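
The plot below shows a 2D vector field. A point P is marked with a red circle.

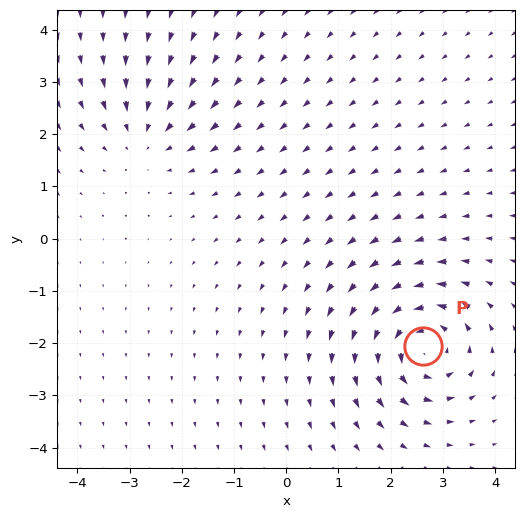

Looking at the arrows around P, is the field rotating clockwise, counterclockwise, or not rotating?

counterclockwise

Near P at (2.6, -2.1) the arrows circulate counterclockwise. The curl (z-component) there is about +6; positive curl means counterclockwise rotation.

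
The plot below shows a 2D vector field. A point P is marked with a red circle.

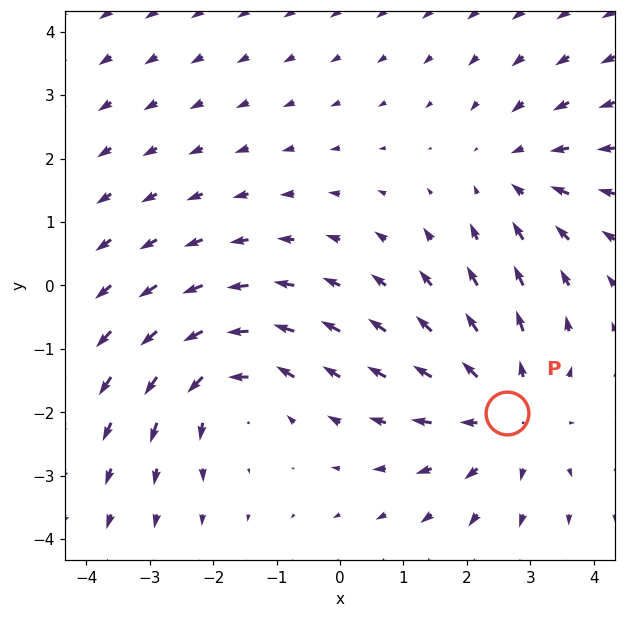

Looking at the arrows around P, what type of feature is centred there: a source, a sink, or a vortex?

source

At P (2.6, -2.0) the arrows spread outward. Divergence about +3, curl ≈0 — positive divergence with near-zero curl is a source.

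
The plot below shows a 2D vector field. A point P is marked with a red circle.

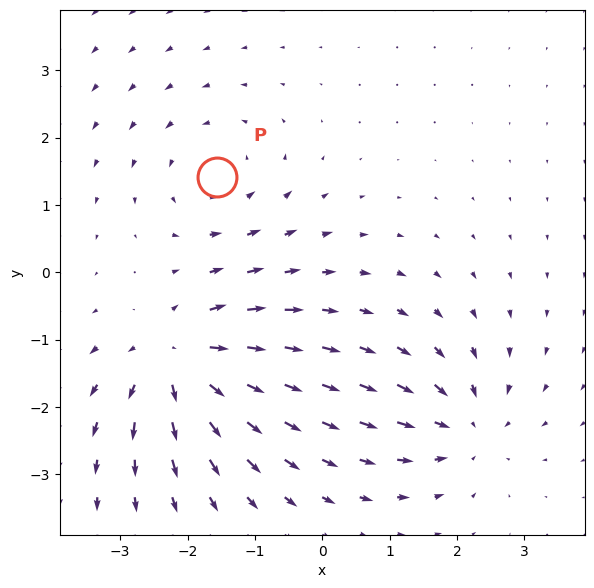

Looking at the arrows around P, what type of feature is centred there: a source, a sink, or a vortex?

At P (-1.6, 1.4) the arrows circulate counterclockwise. Divergence ≈0, curl about +3 — near-zero divergence with nonzero curl is a vortex.

vortex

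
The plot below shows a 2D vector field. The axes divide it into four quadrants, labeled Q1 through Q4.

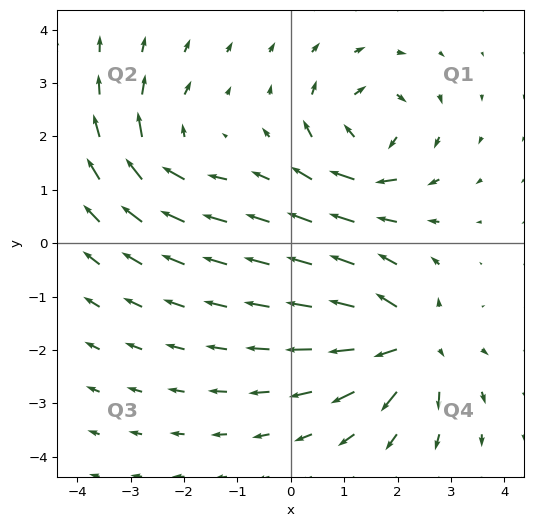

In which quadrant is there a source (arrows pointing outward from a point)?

Q4

The source sits at approximately (2.3, -1.9), which lies in quadrant Q4. The divergence there is about +5, positive as expected for a source.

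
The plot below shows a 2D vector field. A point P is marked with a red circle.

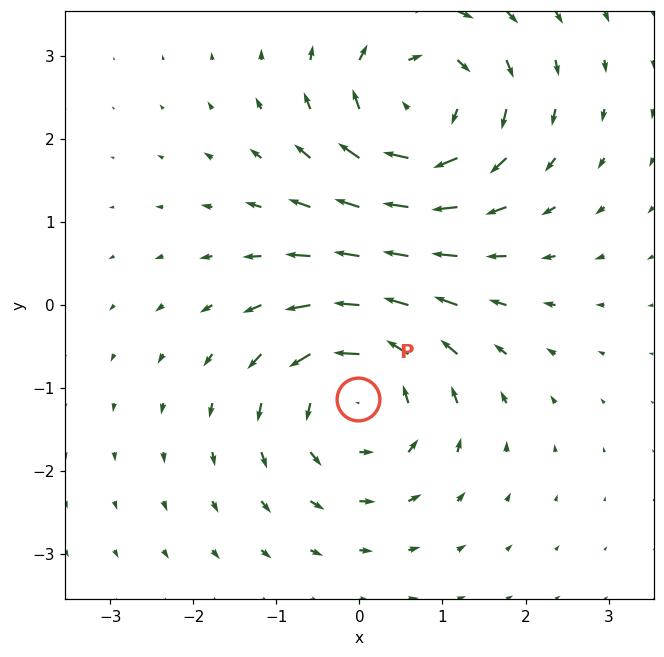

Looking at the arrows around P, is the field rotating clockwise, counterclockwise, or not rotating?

Near P at (-0.0, -1.1) the arrows circulate counterclockwise. The curl (z-component) there is about +5; positive curl means counterclockwise rotation.

counterclockwise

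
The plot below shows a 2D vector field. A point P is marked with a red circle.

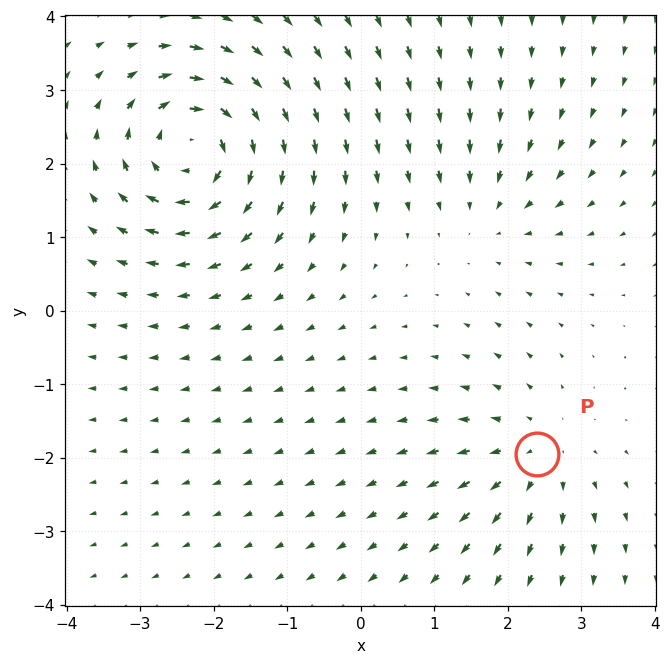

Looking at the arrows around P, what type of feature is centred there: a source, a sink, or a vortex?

At P (2.4, -1.9) the arrows spread outward. Divergence about +3, curl ≈0 — positive divergence with near-zero curl is a source.

source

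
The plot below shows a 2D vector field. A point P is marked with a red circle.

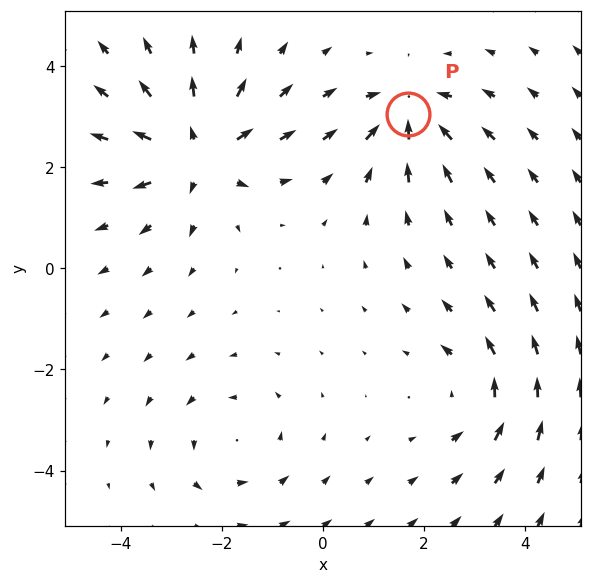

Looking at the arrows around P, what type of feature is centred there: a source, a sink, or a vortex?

At P (1.7, 3.1) the arrows converge inward. Divergence about -4, curl ≈0 — negative divergence with near-zero curl is a sink.

sink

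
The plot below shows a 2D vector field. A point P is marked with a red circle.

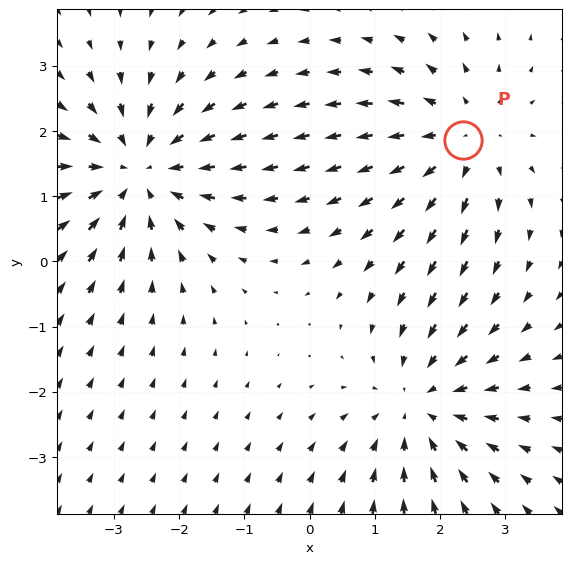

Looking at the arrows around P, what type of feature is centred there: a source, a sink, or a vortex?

At P (2.3, 1.9) the arrows spread outward. Divergence about +3, curl ≈0 — positive divergence with near-zero curl is a source.

source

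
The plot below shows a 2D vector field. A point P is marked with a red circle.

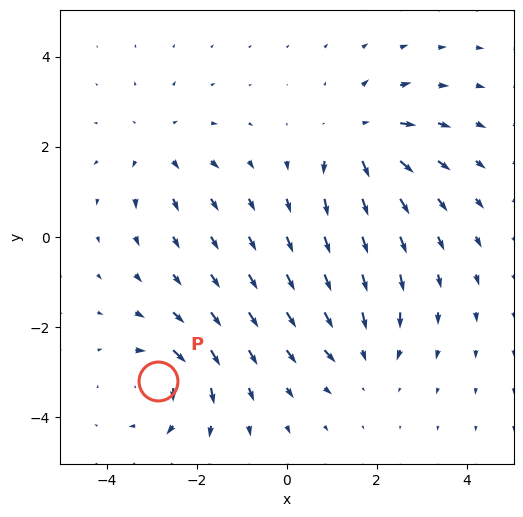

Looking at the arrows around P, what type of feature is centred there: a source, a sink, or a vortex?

At P (-2.9, -3.2) the arrows circulate clockwise. Divergence ≈0, curl about -6 — near-zero divergence with nonzero curl is a vortex.

vortex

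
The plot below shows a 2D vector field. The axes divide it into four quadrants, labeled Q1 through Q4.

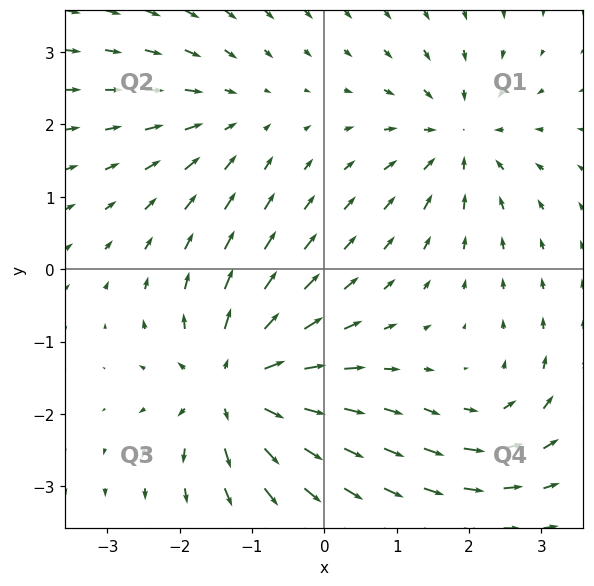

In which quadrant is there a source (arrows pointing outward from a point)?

The source sits at approximately (-1.2, -1.6), which lies in quadrant Q3. The divergence there is about +6, positive as expected for a source.

Q3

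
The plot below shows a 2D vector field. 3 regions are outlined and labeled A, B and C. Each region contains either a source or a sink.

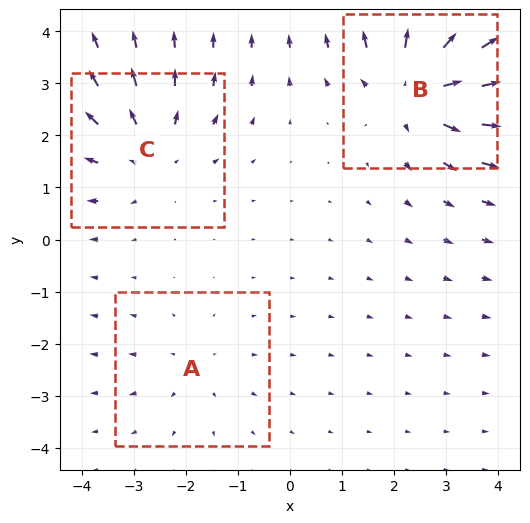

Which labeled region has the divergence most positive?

Divergence at each region's feature centre — A: about +2, B: about +4, C: about +3. Region B is most positive.

B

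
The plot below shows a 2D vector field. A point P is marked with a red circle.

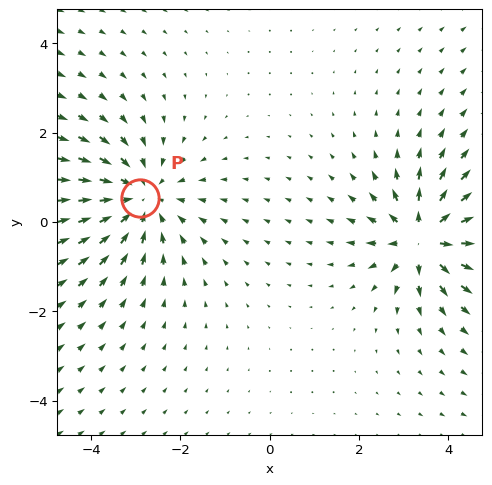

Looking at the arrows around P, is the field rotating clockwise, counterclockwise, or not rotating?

Near P at (-2.9, 0.5) the arrows show no circulation. The curl there is ≈0.

not rotating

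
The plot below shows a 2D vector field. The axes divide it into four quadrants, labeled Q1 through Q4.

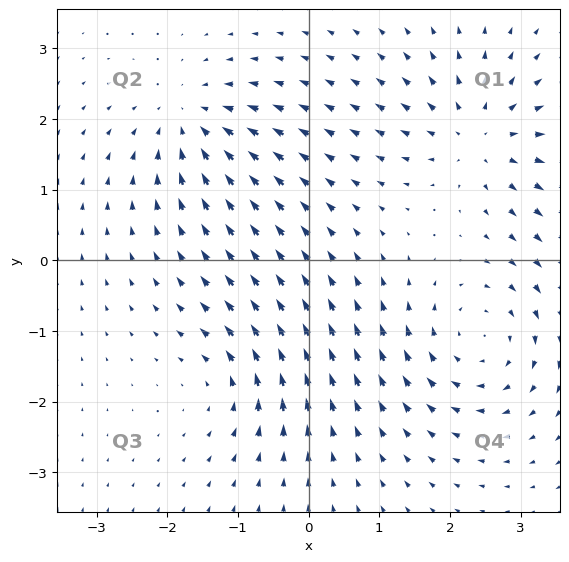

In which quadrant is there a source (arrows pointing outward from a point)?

Q1

The source sits at approximately (2.4, 1.8), which lies in quadrant Q1. The divergence there is about +5, positive as expected for a source.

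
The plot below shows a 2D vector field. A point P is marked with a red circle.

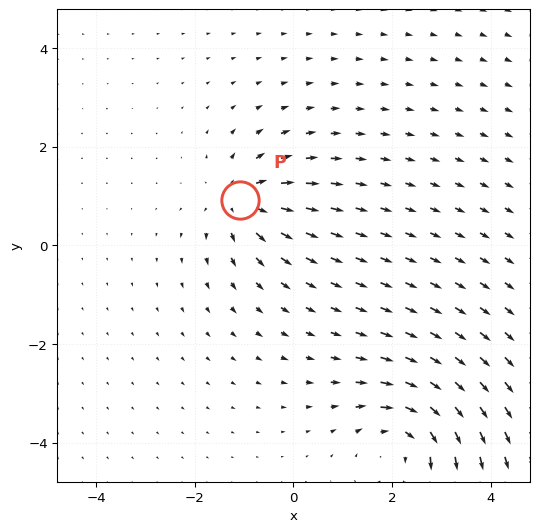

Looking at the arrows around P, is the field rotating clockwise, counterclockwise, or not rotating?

not rotating

Near P at (-1.1, 0.9) the arrows show no circulation. The curl there is ≈0.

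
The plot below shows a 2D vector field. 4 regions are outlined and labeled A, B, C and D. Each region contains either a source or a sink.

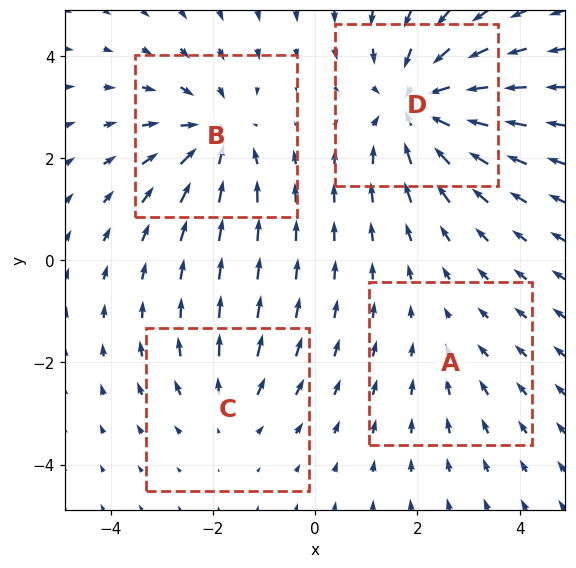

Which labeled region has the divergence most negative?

Divergence at each region's feature centre — A: about -2, B: about -5, C: about +3, D: about -6. Region D is most negative.

D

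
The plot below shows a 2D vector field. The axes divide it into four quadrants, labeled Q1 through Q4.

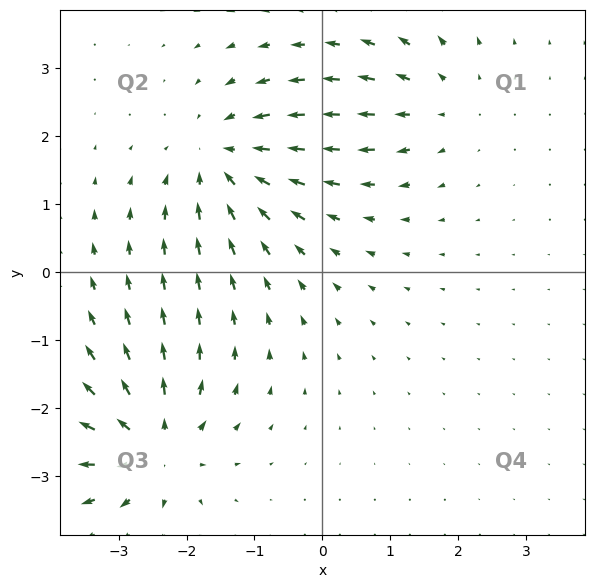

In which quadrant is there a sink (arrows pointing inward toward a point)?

The sink sits at approximately (-1.5, 1.7), which lies in quadrant Q2. The divergence there is about -4, negative as expected for a sink.

Q2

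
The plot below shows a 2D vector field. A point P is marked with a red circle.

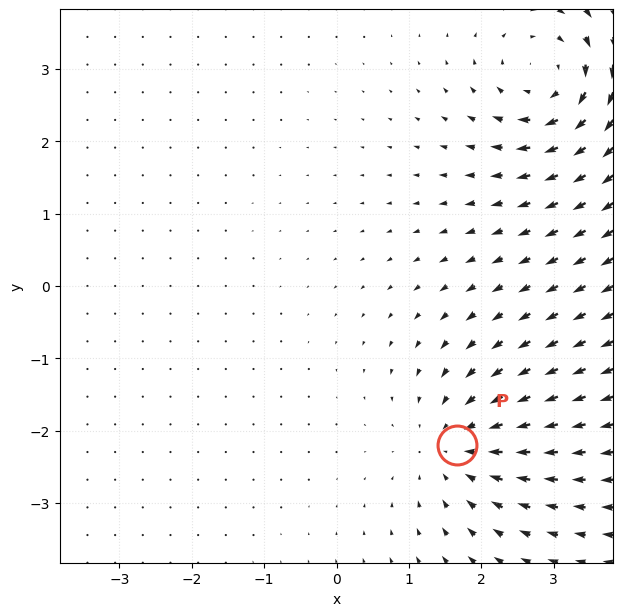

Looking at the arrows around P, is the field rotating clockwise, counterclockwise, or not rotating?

not rotating

Near P at (1.7, -2.2) the arrows show no circulation. The curl there is ≈0.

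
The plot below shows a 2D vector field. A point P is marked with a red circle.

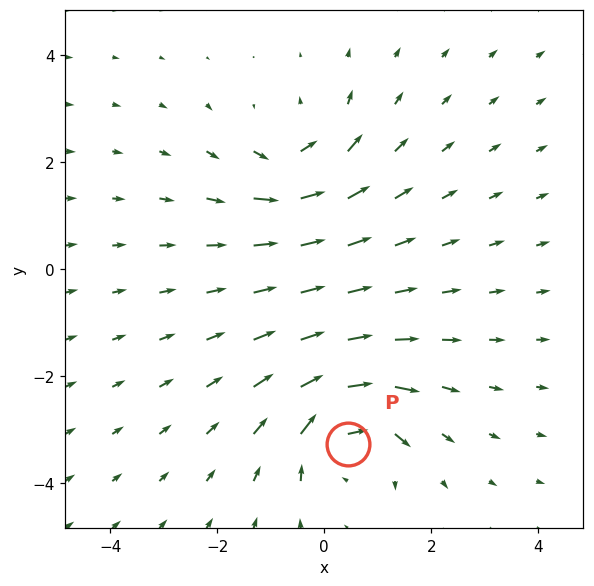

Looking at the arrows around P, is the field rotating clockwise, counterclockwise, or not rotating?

clockwise

Near P at (0.4, -3.3) the arrows circulate clockwise. The curl (z-component) there is about -4; negative curl means clockwise rotation.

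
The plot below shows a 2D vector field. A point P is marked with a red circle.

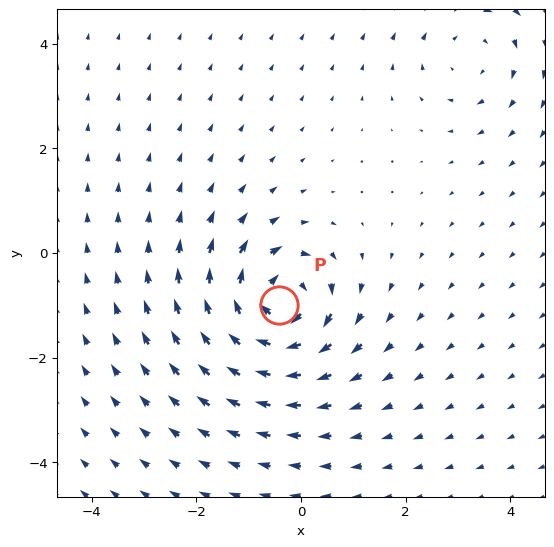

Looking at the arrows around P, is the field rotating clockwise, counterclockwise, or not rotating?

Near P at (-0.4, -1.0) the arrows circulate clockwise. The curl (z-component) there is about -6; negative curl means clockwise rotation.

clockwise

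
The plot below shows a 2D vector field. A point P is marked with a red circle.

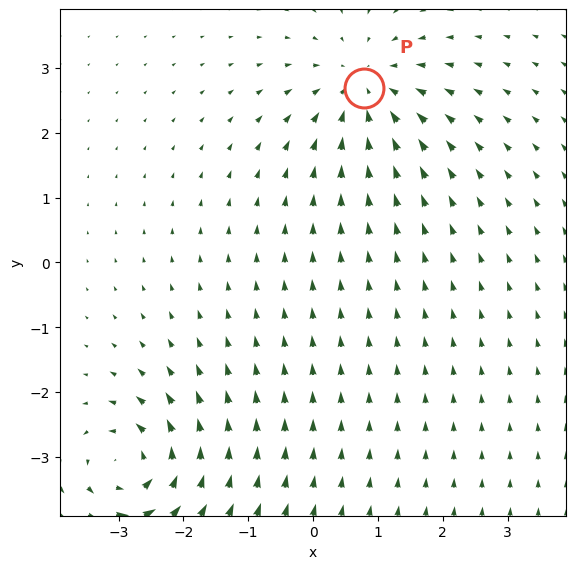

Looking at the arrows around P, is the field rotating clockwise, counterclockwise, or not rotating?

Near P at (0.8, 2.7) the arrows show no circulation. The curl there is ≈0.

not rotating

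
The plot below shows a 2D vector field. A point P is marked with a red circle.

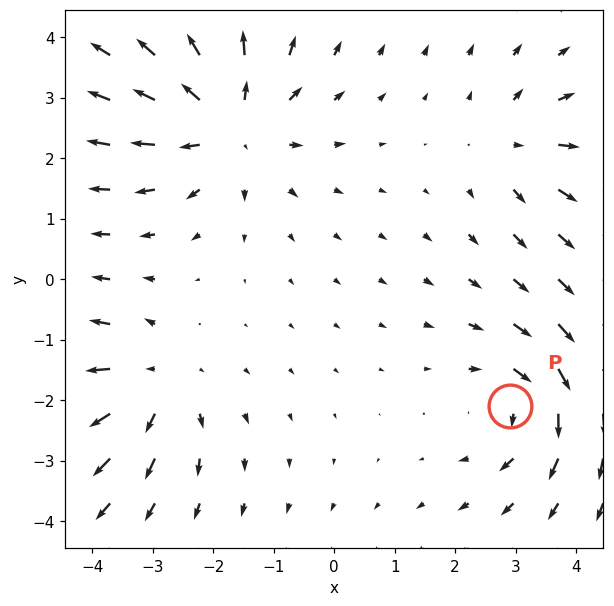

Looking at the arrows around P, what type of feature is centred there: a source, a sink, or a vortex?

At P (2.9, -2.1) the arrows circulate clockwise. Divergence ≈0, curl about -4 — near-zero divergence with nonzero curl is a vortex.

vortex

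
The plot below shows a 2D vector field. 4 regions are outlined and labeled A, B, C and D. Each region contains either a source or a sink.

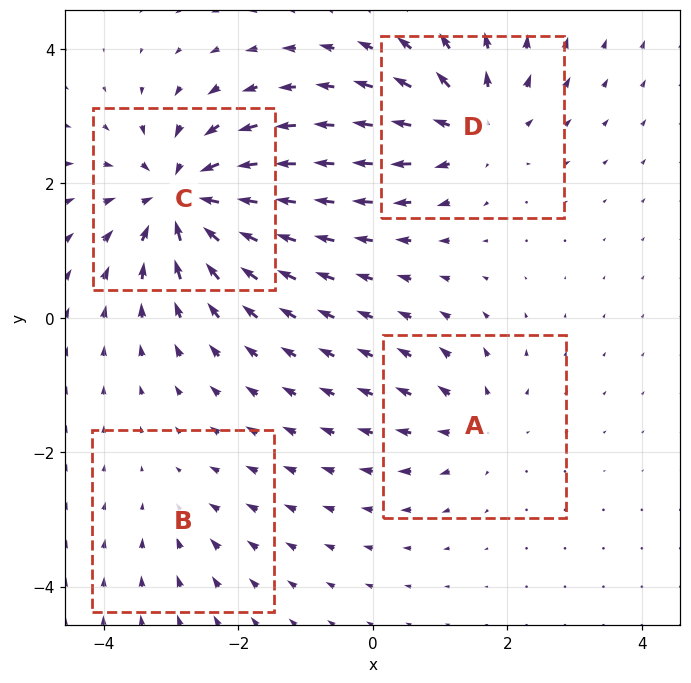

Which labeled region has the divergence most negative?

C

Divergence at each region's feature centre — A: about +4, B: about -2, C: about -8, D: about +6. Region C is most negative.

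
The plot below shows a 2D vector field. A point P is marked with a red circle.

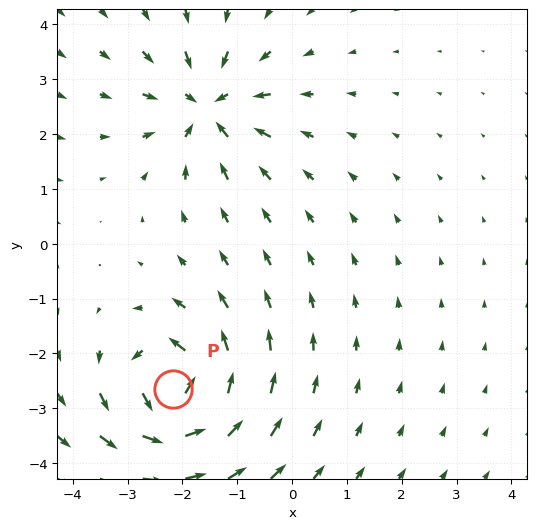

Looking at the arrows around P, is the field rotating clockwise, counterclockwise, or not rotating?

counterclockwise

Near P at (-2.2, -2.7) the arrows circulate counterclockwise. The curl (z-component) there is about +7; positive curl means counterclockwise rotation.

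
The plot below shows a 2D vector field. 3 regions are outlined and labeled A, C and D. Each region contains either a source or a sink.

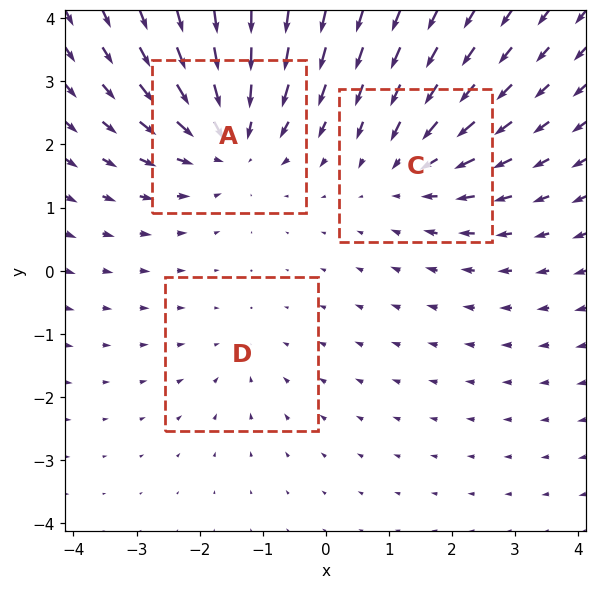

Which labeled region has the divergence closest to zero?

Divergence at each region's feature centre — A: about -4, C: about -3, D: about -2. Region D is closest to zero.

D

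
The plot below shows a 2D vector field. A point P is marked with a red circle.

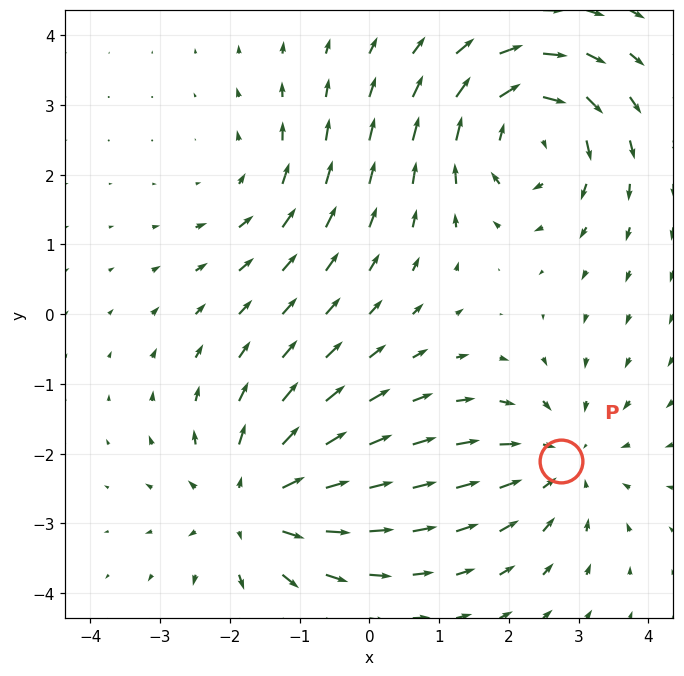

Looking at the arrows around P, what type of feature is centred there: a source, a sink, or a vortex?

sink

At P (2.8, -2.1) the arrows converge inward. Divergence about -3, curl ≈0 — negative divergence with near-zero curl is a sink.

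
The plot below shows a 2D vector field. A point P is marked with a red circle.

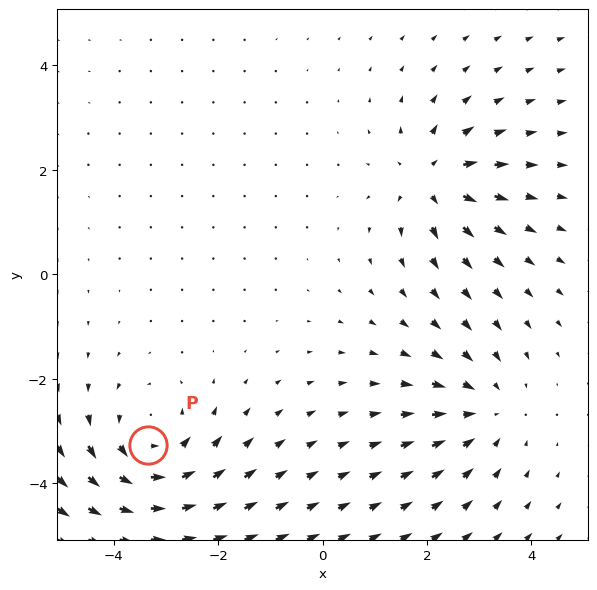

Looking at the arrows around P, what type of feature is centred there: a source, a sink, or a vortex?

vortex

At P (-3.3, -3.3) the arrows circulate counterclockwise. Divergence ≈0, curl about +4 — near-zero divergence with nonzero curl is a vortex.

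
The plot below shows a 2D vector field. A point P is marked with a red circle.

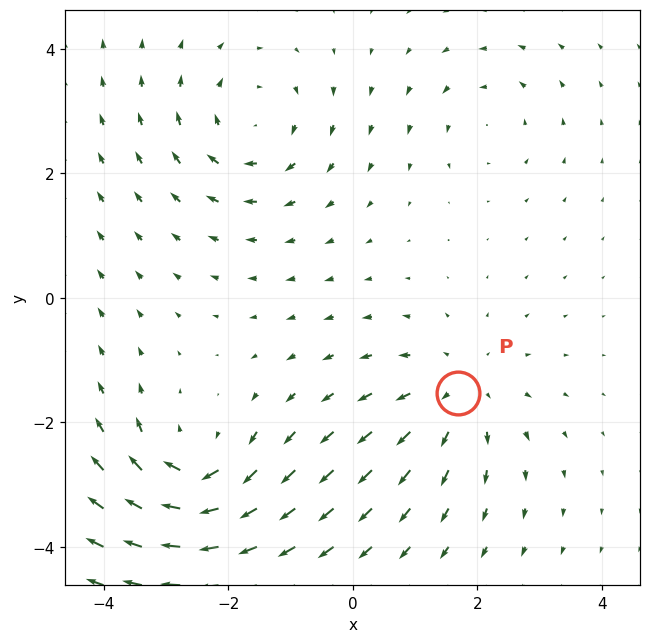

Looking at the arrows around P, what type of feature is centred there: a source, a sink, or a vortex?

At P (1.7, -1.5) the arrows spread outward. Divergence about +3, curl ≈0 — positive divergence with near-zero curl is a source.

source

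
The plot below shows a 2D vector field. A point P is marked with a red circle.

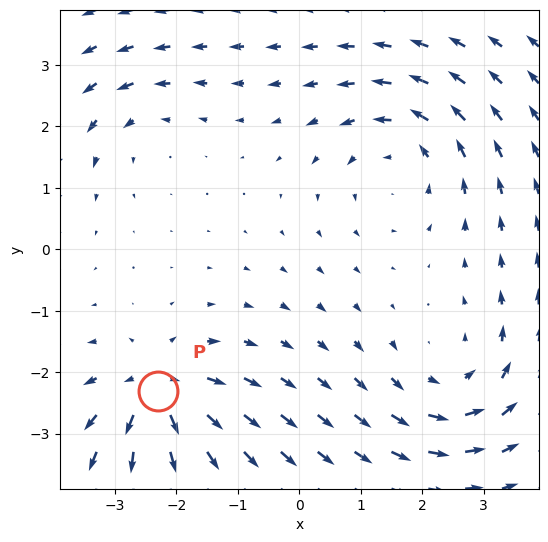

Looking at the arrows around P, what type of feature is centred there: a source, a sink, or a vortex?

At P (-2.3, -2.3) the arrows spread outward. Divergence about +6, curl ≈0 — positive divergence with near-zero curl is a source.

source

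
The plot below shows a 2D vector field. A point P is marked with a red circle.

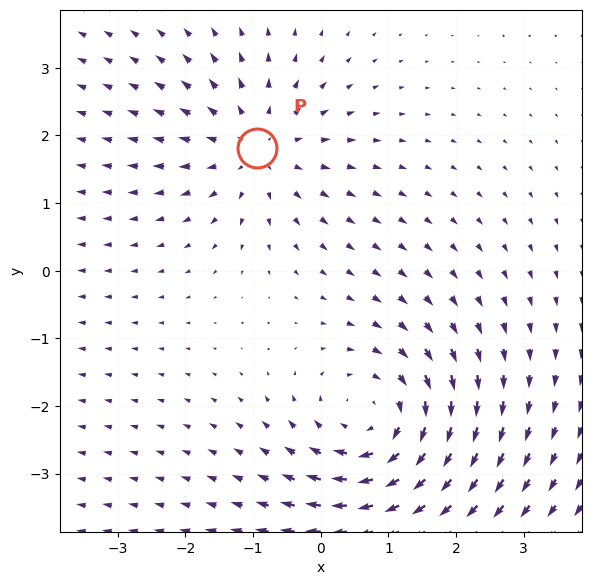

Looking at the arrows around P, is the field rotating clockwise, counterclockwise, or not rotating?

not rotating

Near P at (-0.9, 1.8) the arrows show no circulation. The curl there is ≈0.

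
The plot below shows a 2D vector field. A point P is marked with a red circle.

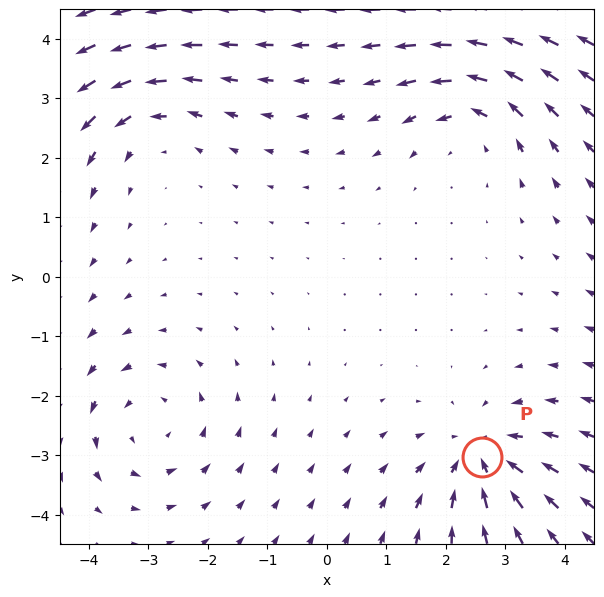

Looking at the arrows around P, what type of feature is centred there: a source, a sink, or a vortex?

sink

At P (2.6, -3.0) the arrows converge inward. Divergence about -4, curl ≈0 — negative divergence with near-zero curl is a sink.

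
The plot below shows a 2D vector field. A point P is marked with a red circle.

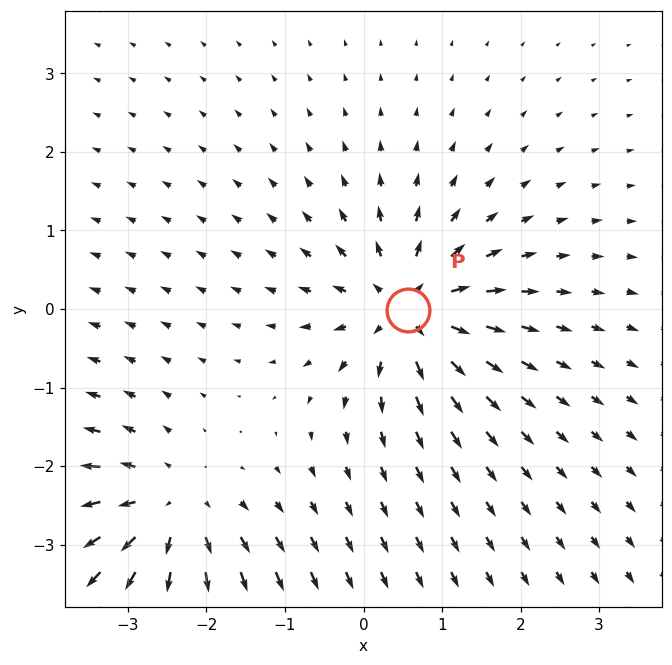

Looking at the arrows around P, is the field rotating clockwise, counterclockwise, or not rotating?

not rotating

Near P at (0.6, -0.0) the arrows show no circulation. The curl there is ≈0.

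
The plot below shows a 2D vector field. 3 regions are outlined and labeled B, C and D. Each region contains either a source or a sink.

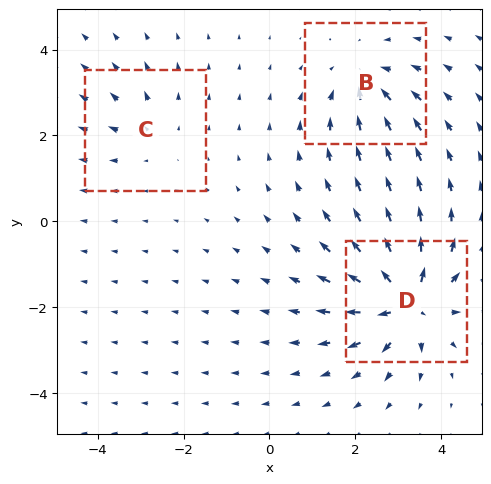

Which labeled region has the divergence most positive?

D

Divergence at each region's feature centre — B: about -4, C: about +2, D: about +6. Region D is most positive.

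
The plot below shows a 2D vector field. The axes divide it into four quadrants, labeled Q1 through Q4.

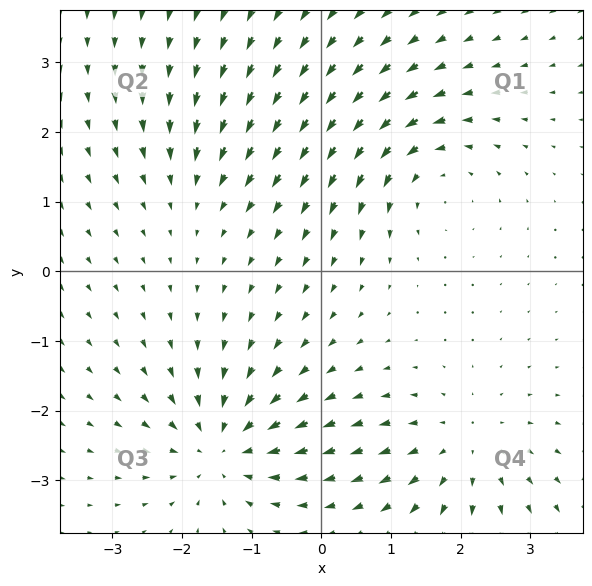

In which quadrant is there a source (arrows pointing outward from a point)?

Q4

The source sits at approximately (2.0, -2.5), which lies in quadrant Q4. The divergence there is about +4, positive as expected for a source.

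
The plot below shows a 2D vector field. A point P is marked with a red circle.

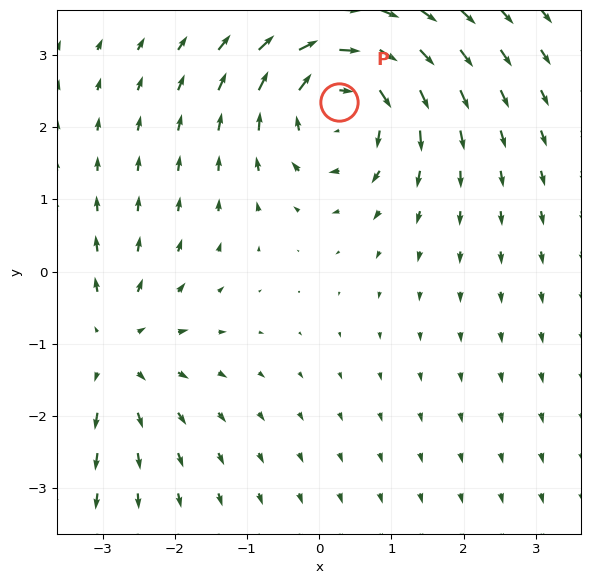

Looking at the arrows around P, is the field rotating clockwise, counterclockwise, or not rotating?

Near P at (0.3, 2.3) the arrows circulate clockwise. The curl (z-component) there is about -6; negative curl means clockwise rotation.

clockwise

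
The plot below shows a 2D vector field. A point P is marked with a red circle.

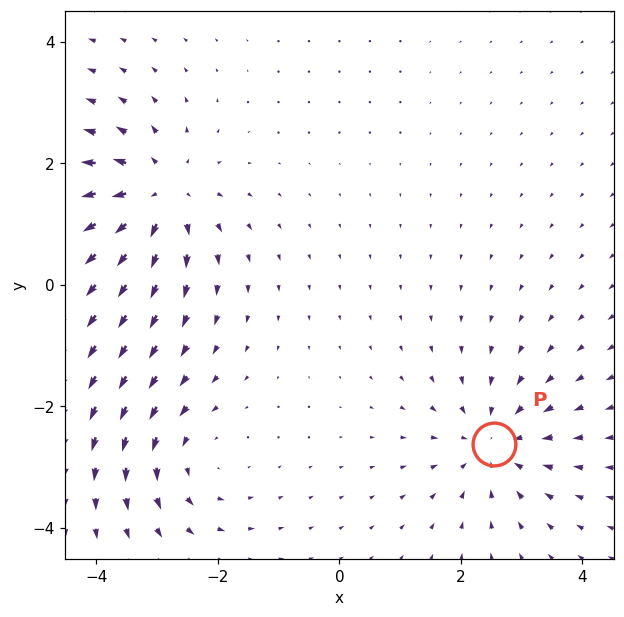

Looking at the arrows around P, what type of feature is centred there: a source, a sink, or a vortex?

At P (2.5, -2.6) the arrows converge inward. Divergence about -4, curl ≈0 — negative divergence with near-zero curl is a sink.

sink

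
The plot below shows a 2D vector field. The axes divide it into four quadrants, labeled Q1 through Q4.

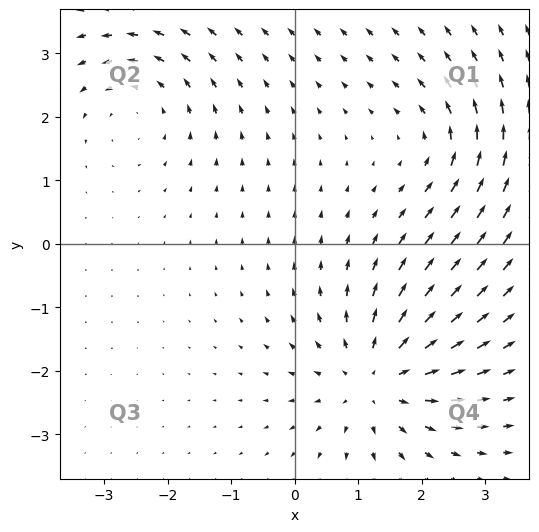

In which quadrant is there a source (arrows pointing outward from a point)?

Q4

The source sits at approximately (1.3, -2.1), which lies in quadrant Q4. The divergence there is about +5, positive as expected for a source.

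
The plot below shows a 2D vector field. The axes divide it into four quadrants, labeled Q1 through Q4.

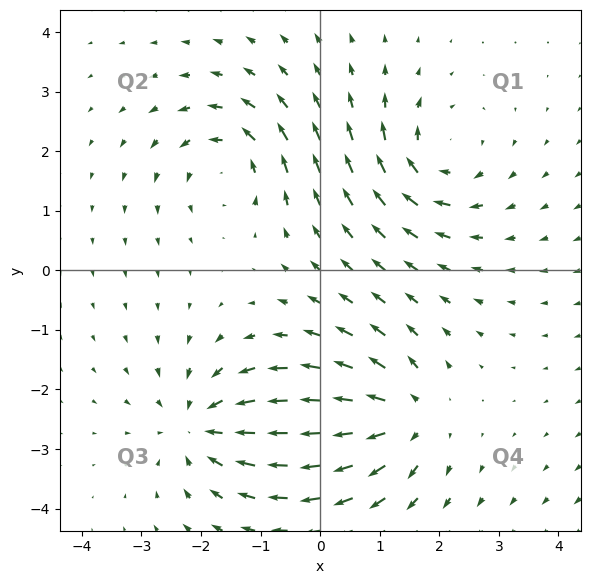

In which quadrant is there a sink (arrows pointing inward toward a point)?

Q3

The sink sits at approximately (-2.0, -2.6), which lies in quadrant Q3. The divergence there is about -5, negative as expected for a sink.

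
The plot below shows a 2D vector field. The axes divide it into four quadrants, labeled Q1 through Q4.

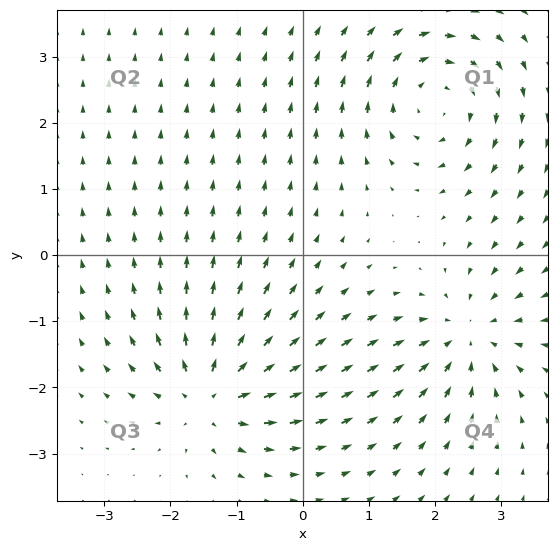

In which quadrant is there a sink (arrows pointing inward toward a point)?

The sink sits at approximately (2.5, -1.2), which lies in quadrant Q4. The divergence there is about -4, negative as expected for a sink.

Q4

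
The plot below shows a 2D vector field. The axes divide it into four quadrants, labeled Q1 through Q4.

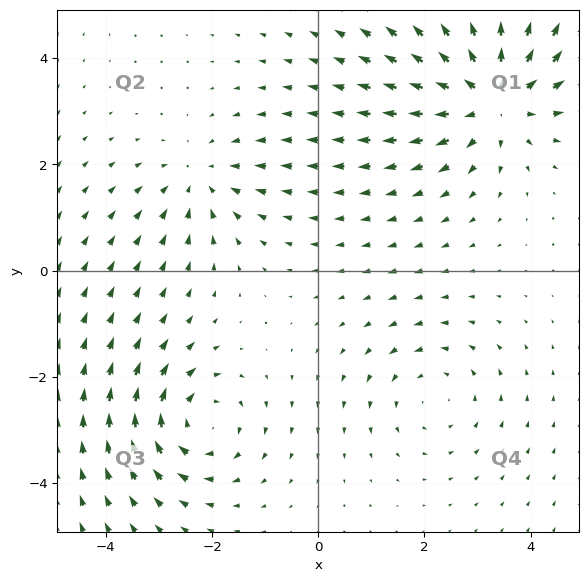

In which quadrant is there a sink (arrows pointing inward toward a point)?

The sink sits at approximately (-2.2, 1.7), which lies in quadrant Q2. The divergence there is about -3, negative as expected for a sink.

Q2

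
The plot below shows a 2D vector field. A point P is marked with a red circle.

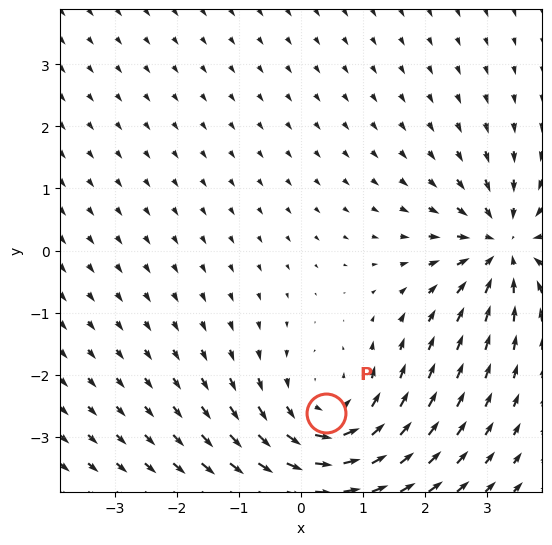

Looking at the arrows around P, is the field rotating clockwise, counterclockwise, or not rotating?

Near P at (0.4, -2.6) the arrows circulate counterclockwise. The curl (z-component) there is about +4; positive curl means counterclockwise rotation.

counterclockwise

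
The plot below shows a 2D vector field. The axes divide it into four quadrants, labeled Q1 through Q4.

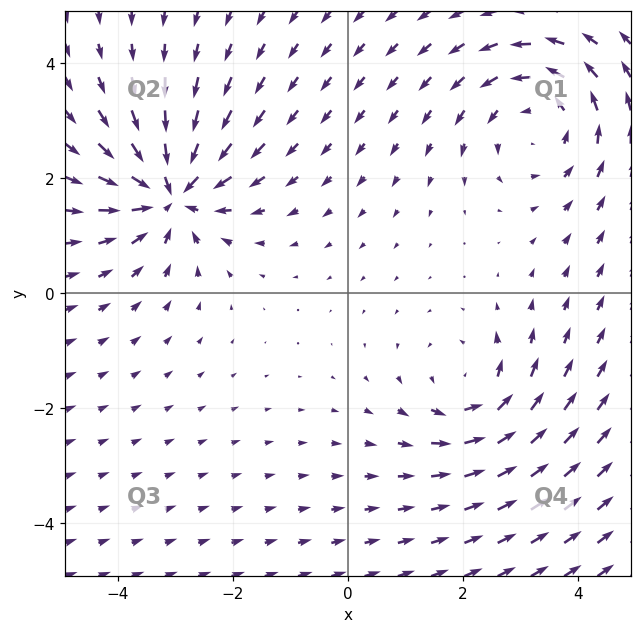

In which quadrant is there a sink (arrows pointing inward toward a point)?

The sink sits at approximately (-3.1, 1.7), which lies in quadrant Q2. The divergence there is about -6, negative as expected for a sink.

Q2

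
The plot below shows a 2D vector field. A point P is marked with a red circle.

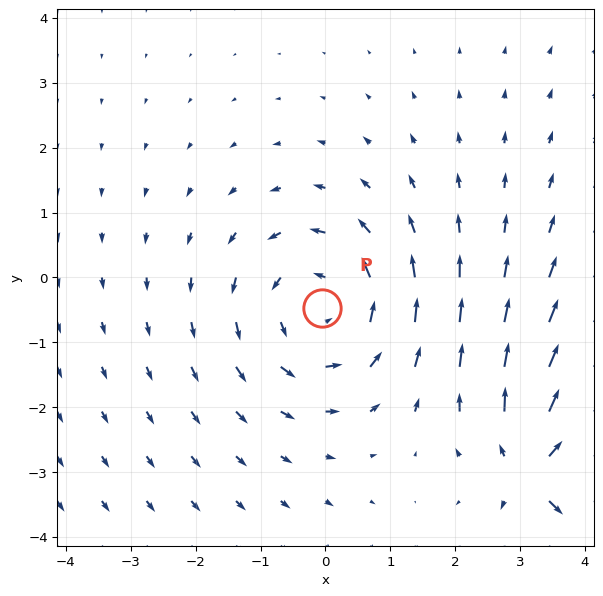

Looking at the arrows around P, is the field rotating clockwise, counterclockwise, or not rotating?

Near P at (-0.1, -0.5) the arrows circulate counterclockwise. The curl (z-component) there is about +3; positive curl means counterclockwise rotation.

counterclockwise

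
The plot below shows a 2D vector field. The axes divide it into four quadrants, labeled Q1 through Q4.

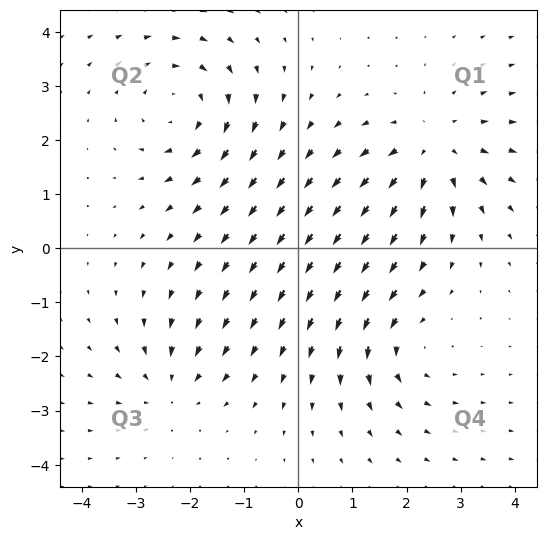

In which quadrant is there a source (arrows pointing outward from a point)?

The source sits at approximately (2.5, 1.9), which lies in quadrant Q1. The divergence there is about +5, positive as expected for a source.

Q1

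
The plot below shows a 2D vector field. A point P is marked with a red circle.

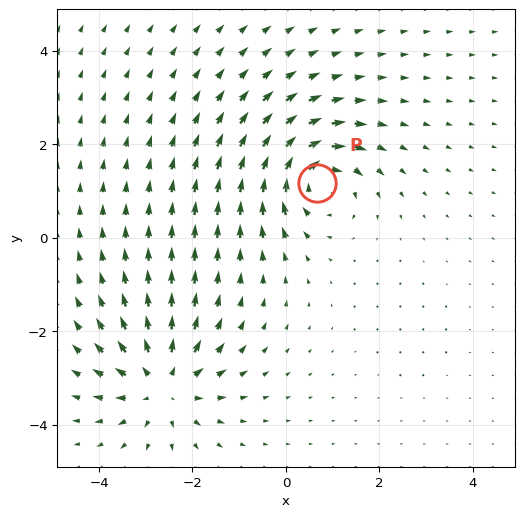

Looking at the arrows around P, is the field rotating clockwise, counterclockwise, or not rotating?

Near P at (0.7, 1.2) the arrows circulate clockwise. The curl (z-component) there is about -4; negative curl means clockwise rotation.

clockwise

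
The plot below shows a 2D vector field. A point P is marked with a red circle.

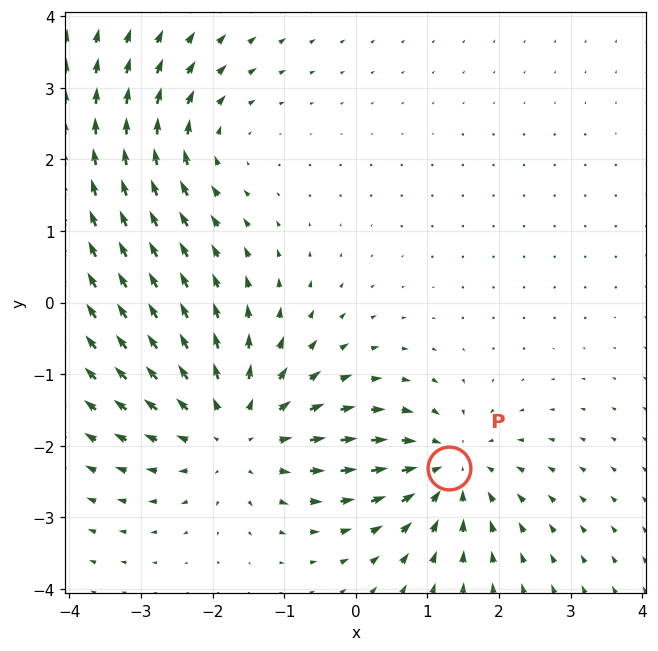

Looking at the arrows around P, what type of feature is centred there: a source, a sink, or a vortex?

sink

At P (1.3, -2.3) the arrows converge inward. Divergence about -4, curl ≈0 — negative divergence with near-zero curl is a sink.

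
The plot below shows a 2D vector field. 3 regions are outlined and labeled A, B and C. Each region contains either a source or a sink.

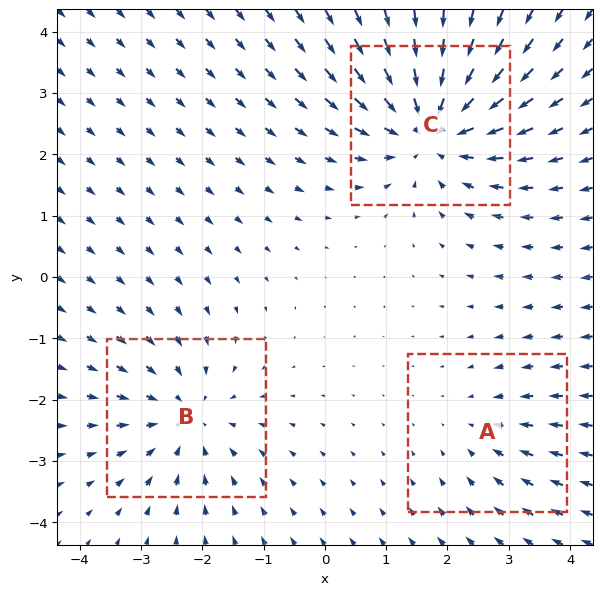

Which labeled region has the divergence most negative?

Divergence at each region's feature centre — A: about -2, B: about -3, C: about -4. Region C is most negative.

C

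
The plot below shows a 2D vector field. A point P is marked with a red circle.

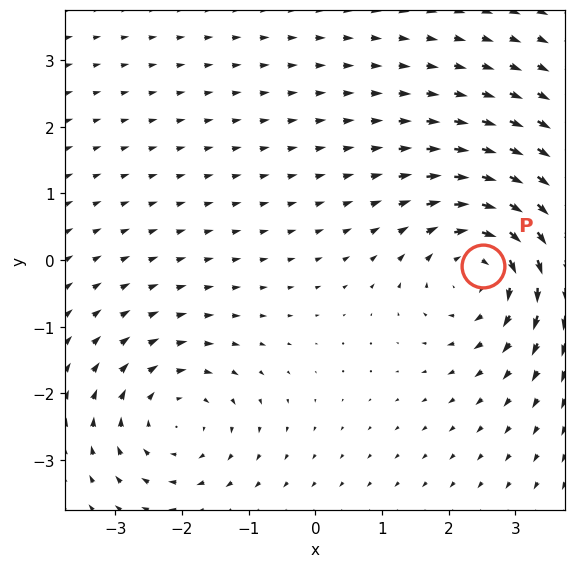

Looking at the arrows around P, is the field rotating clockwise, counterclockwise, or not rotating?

clockwise

Near P at (2.5, -0.1) the arrows circulate clockwise. The curl (z-component) there is about -4; negative curl means clockwise rotation.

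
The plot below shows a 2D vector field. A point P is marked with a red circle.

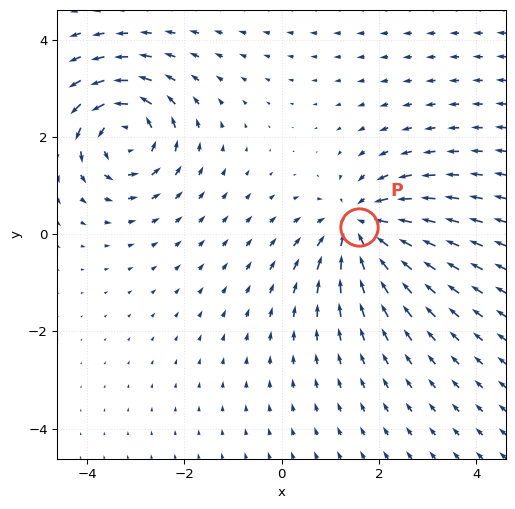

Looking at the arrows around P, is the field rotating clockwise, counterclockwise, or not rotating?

not rotating

Near P at (1.6, 0.1) the arrows show no circulation. The curl there is ≈0.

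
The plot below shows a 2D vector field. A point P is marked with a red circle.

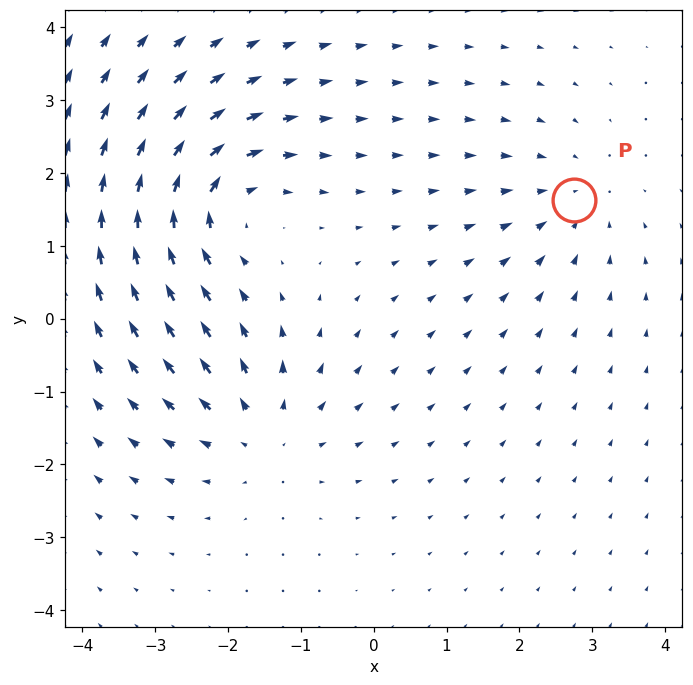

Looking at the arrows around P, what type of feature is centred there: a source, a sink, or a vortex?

At P (2.8, 1.6) the arrows converge inward. Divergence about -3, curl ≈0 — negative divergence with near-zero curl is a sink.

sink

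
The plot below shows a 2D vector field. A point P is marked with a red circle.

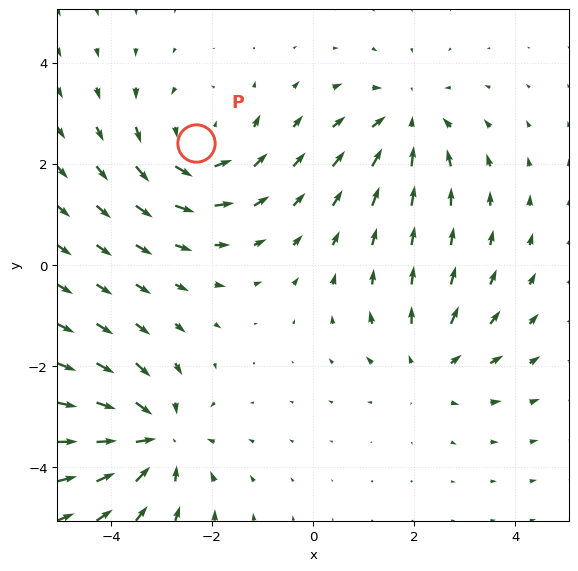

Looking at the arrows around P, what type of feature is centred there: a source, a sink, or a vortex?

At P (-2.3, 2.4) the arrows circulate counterclockwise. Divergence ≈0, curl about +3 — near-zero divergence with nonzero curl is a vortex.

vortex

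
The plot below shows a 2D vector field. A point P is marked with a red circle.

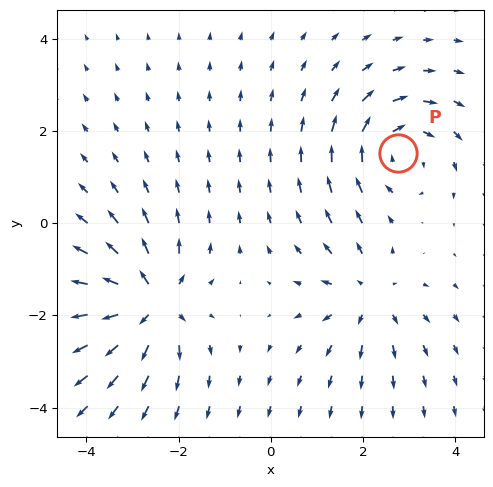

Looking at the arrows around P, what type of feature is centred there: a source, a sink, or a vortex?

vortex

At P (2.8, 1.5) the arrows circulate clockwise. Divergence ≈0, curl about -4 — near-zero divergence with nonzero curl is a vortex.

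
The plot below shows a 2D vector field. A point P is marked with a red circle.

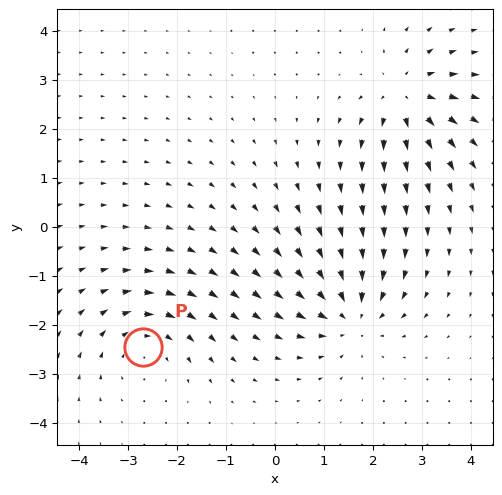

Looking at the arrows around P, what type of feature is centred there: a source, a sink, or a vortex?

At P (-2.7, -2.4) the arrows circulate clockwise. Divergence ≈0, curl about -3 — near-zero divergence with nonzero curl is a vortex.

vortex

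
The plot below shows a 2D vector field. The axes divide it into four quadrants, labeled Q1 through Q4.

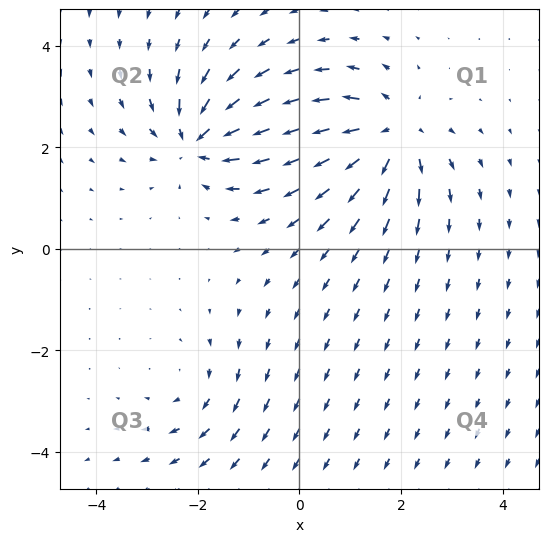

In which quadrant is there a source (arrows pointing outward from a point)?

Q1

The source sits at approximately (1.8, 2.3), which lies in quadrant Q1. The divergence there is about +6, positive as expected for a source.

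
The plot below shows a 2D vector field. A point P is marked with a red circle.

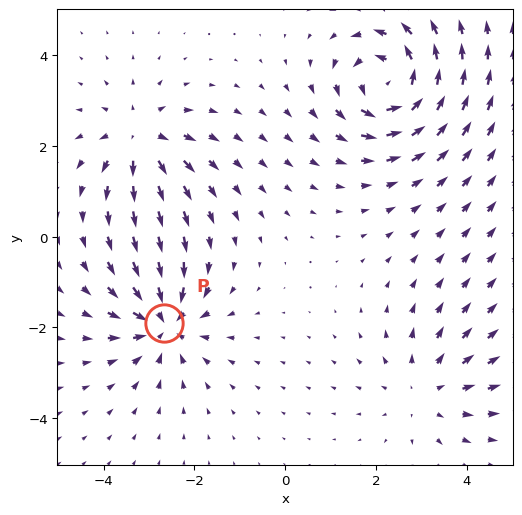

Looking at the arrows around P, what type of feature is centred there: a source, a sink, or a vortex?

At P (-2.7, -1.9) the arrows converge inward. Divergence about -4, curl ≈0 — negative divergence with near-zero curl is a sink.

sink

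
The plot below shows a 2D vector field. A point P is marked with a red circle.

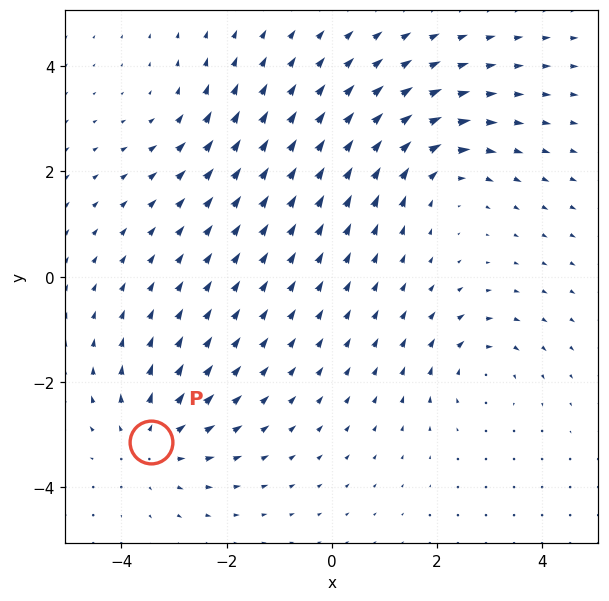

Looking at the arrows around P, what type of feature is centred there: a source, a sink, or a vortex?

At P (-3.4, -3.1) the arrows spread outward. Divergence about +4, curl ≈0 — positive divergence with near-zero curl is a source.

source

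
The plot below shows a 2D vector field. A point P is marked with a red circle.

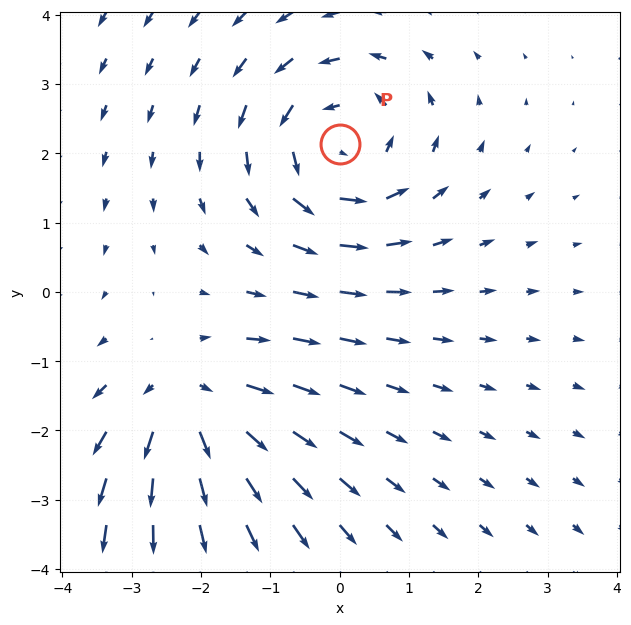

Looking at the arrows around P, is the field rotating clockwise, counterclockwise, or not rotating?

Near P at (0.0, 2.1) the arrows circulate counterclockwise. The curl (z-component) there is about +3; positive curl means counterclockwise rotation.

counterclockwise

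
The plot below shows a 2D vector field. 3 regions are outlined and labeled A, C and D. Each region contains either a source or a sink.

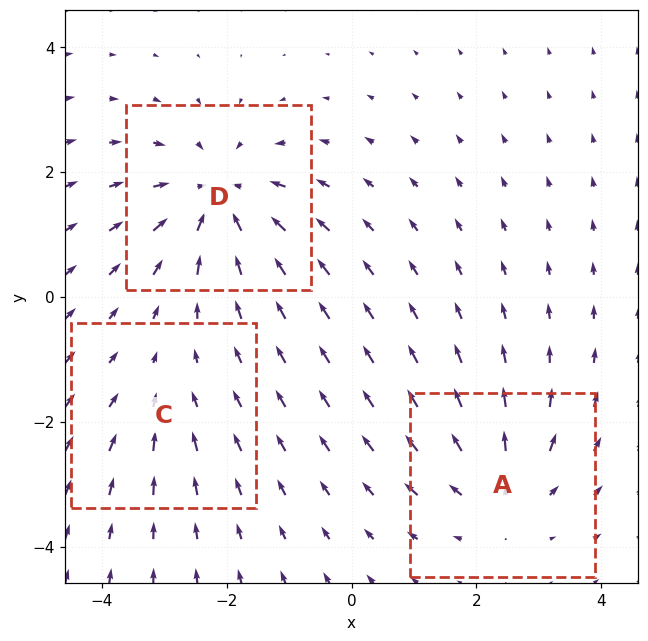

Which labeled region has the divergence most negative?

D

Divergence at each region's feature centre — A: about +3, C: about -2, D: about -4. Region D is most negative.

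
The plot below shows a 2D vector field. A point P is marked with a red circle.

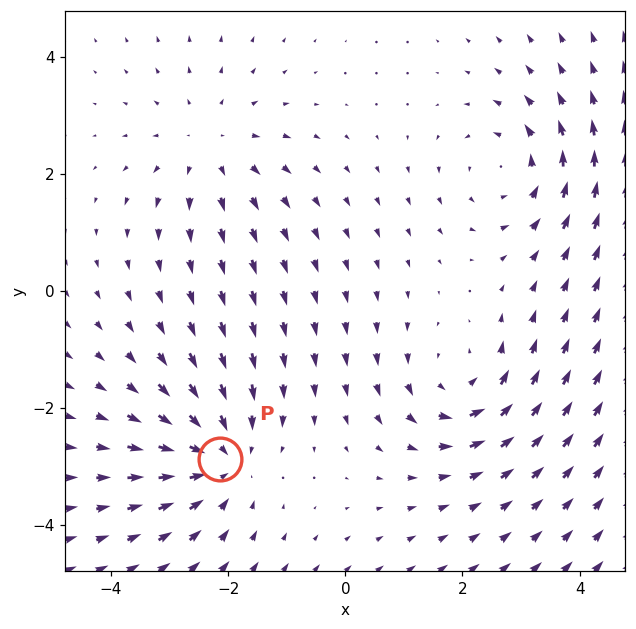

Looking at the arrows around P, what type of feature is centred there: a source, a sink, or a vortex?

sink

At P (-2.1, -2.9) the arrows converge inward. Divergence about -4, curl ≈0 — negative divergence with near-zero curl is a sink.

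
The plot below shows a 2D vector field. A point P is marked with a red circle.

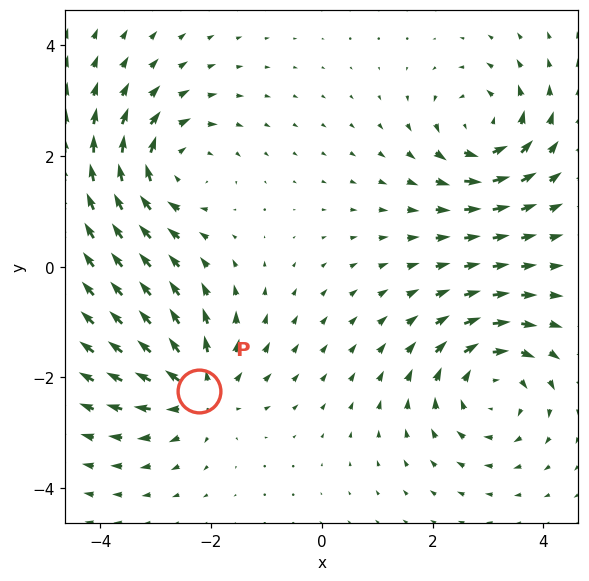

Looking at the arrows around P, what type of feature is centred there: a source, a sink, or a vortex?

source

At P (-2.2, -2.2) the arrows spread outward. Divergence about +5, curl ≈0 — positive divergence with near-zero curl is a source.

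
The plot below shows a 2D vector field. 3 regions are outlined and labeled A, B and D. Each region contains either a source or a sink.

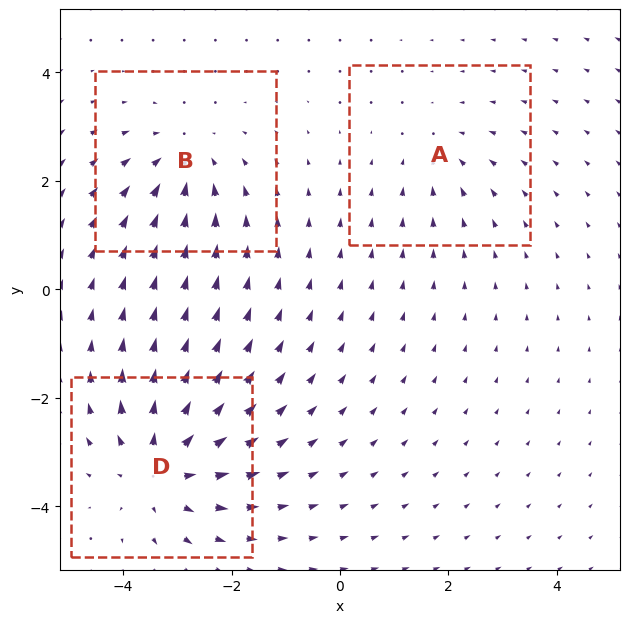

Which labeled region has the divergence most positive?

Divergence at each region's feature centre — A: about -2, B: about -3, D: about +4. Region D is most positive.

D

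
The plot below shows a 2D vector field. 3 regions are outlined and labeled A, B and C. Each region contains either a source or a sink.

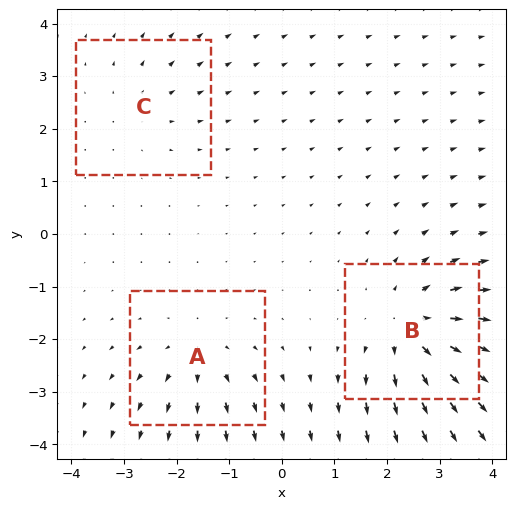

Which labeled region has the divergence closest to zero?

Divergence at each region's feature centre — A: about +3, B: about +5, C: about +2. Region C is closest to zero.

C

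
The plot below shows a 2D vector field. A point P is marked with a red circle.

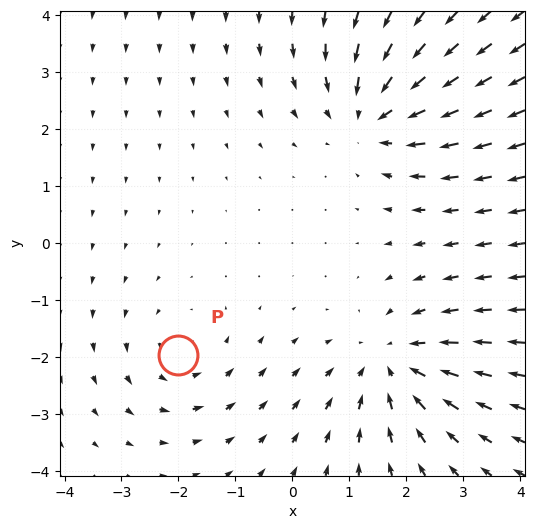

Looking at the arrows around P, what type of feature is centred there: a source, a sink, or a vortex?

vortex

At P (-2.0, -2.0) the arrows circulate counterclockwise. Divergence ≈0, curl about +3 — near-zero divergence with nonzero curl is a vortex.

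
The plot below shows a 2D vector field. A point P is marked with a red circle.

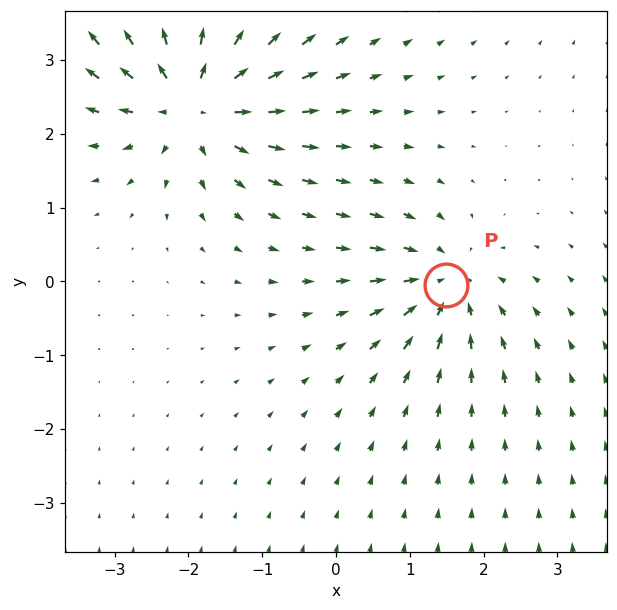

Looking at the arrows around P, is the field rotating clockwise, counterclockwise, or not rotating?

Near P at (1.5, -0.0) the arrows show no circulation. The curl there is ≈0.

not rotating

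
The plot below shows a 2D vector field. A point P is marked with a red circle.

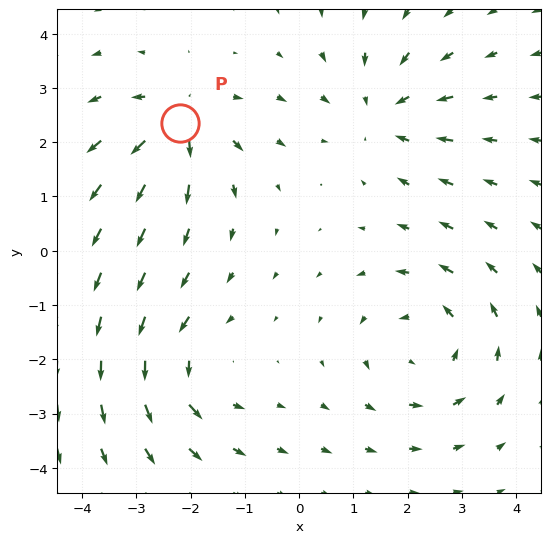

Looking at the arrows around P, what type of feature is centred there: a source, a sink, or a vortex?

At P (-2.2, 2.4) the arrows spread outward. Divergence about +4, curl ≈0 — positive divergence with near-zero curl is a source.

source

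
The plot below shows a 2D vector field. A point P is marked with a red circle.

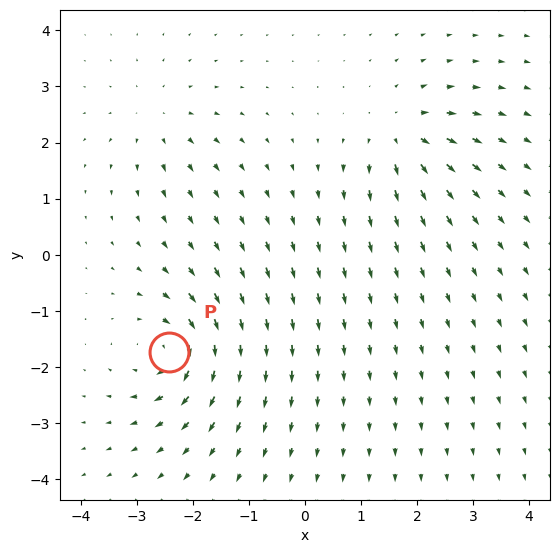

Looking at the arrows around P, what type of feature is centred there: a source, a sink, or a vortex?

vortex

At P (-2.4, -1.7) the arrows circulate clockwise. Divergence ≈0, curl about -7 — near-zero divergence with nonzero curl is a vortex.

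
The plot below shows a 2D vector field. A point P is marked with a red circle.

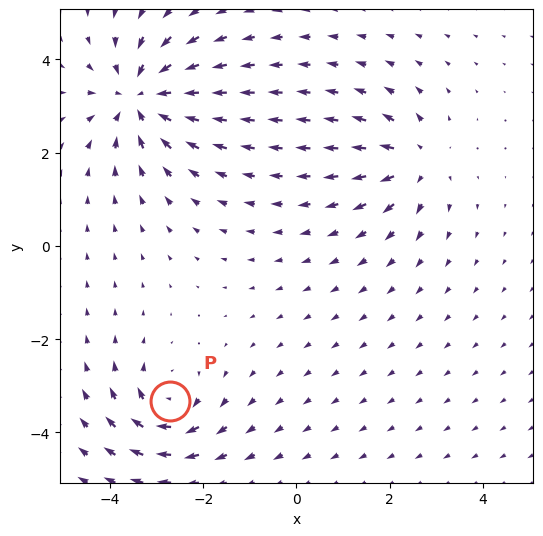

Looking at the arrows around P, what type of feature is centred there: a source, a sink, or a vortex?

At P (-2.7, -3.3) the arrows circulate clockwise. Divergence ≈0, curl about -4 — near-zero divergence with nonzero curl is a vortex.

vortex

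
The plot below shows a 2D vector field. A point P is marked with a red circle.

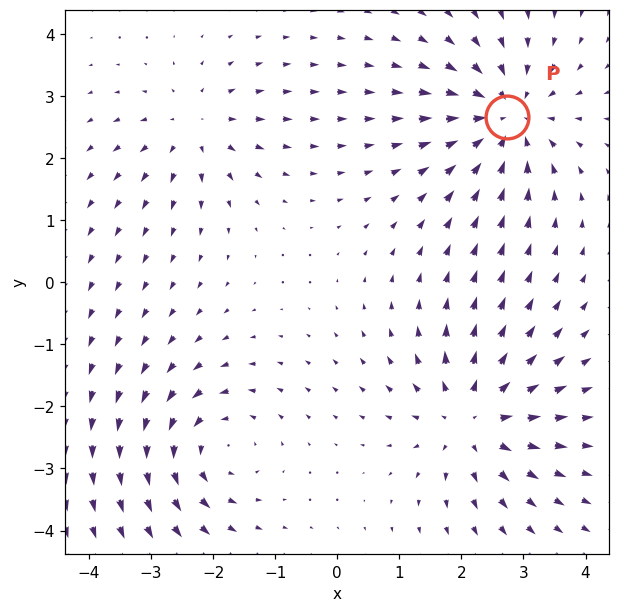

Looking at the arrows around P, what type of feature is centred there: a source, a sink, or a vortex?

At P (2.7, 2.7) the arrows converge inward. Divergence about -6, curl ≈0 — negative divergence with near-zero curl is a sink.

sink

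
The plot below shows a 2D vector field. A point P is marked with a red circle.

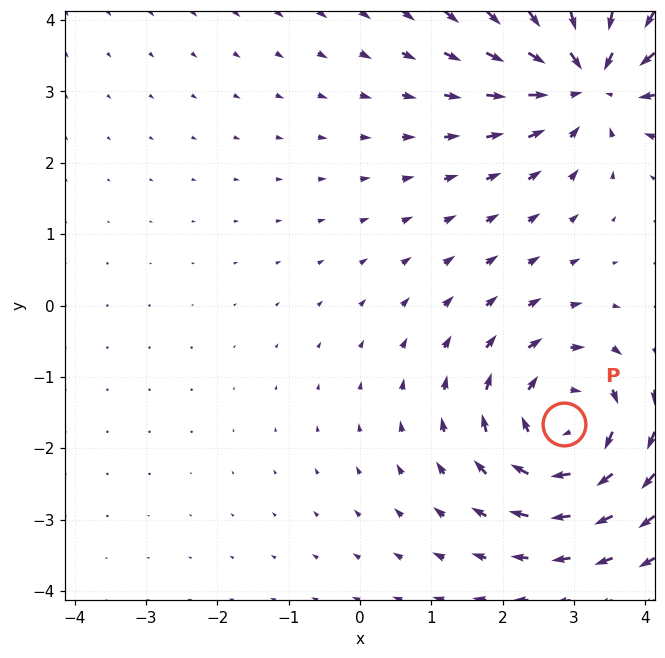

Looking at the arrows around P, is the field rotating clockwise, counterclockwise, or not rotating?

Near P at (2.9, -1.7) the arrows circulate clockwise. The curl (z-component) there is about -3; negative curl means clockwise rotation.

clockwise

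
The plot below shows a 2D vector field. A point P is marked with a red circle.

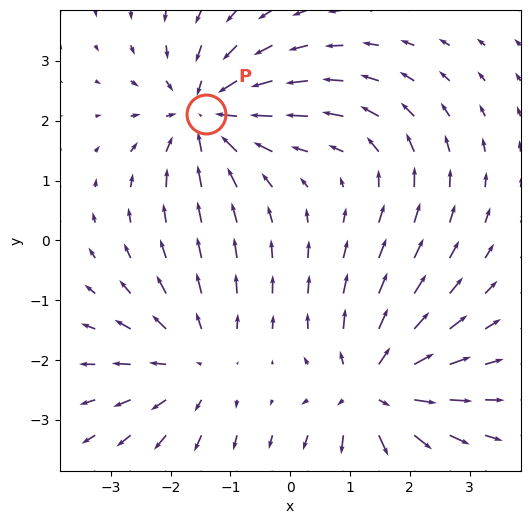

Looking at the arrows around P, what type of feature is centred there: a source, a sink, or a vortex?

At P (-1.4, 2.1) the arrows converge inward. Divergence about -5, curl ≈0 — negative divergence with near-zero curl is a sink.

sink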